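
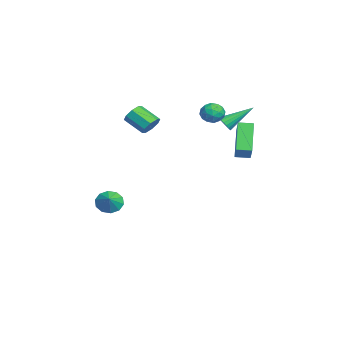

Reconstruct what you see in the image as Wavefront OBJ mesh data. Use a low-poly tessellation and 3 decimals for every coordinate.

v 0.79 -1.402 3.437
v 1.372 -1.809 3.424
v 0.691 -2.805 4.21
v 0.11 -2.398 4.223
v 1.365 -1.47 3.848
v 0.684 -2.466 4.635
v 1.021 -1.09 4.031
v 0.341 -2.087 4.818
v 0.543 -0.894 3.866
v -0.138 -1.89 4.653
v 0.209 -0.995 3.45
v -0.472 -1.991 4.236
v 0.216 -1.334 3.025
v -0.465 -2.33 3.812
v 0.559 -1.713 2.842
v -0.121 -2.71 3.629
v 1.038 -1.91 3.007
v 0.357 -2.906 3.794
v -1.748 2.878 2.639
v -1.25 2.783 2.921
v -2.072 4.562 3.781
v -1.177 2.931 2.722
v -1.217 3.069 2.508
v -1.362 3.169 2.319
v -1.584 3.211 2.194
v -1.838 3.187 2.157
v -2.075 3.102 2.216
v -2.247 2.973 2.358
v -2.32 2.824 2.557
v -2.28 2.687 2.771
v -2.135 2.587 2.96
v -1.913 2.545 3.085
v -1.658 2.568 3.122
v -1.422 2.653 3.063
v 1.684 3.266 3.355
v 2.632 3.262 4.259
v 1.747 4.132 3.293
v 2.695 4.127 4.197
v 3.125 3.053 1.843
v 4.073 3.048 2.747
v 3.188 3.918 1.781
v 4.136 3.914 2.685
v -2.885 -3.727 -3.914
v -2.5 -3.162 -4.436
v -1.995 -3.753 -3.286
v -2.757 -2.889 -4.06
v -3.064 -2.936 -3.628
v -3.302 -3.285 -3.306
v -3.381 -3.803 -3.216
v -3.27 -4.291 -3.392
v -3.013 -4.565 -3.769
v -2.706 -4.518 -4.2
v -2.468 -4.169 -4.523
v -2.389 -3.651 -4.613
v -1.248 2.885 3.762
v -0.623 2.479 3.538
v -1.917 1.821 3.822
v -1.292 1.415 3.598
v -1.308 1.749 4.301
v -0.894 2.407 4.263
v -1.646 1.893 3.097
v -1.232 2.551 3.059
v -0.869 1.866 3.127
v -0.66 1.777 3.871
v -1.88 2.523 3.489
v -1.671 2.434 4.233
v -0.876 2.776 3.645
v -1.664 1.524 3.715
v -1.673 1.721 4.128
v -1.306 1.482 3.997
v -1.036 2.733 4.071
v -0.669 2.494 3.939
v -1.071 2.065 4.388
v -1.871 1.806 3.421
v -1.504 1.567 3.289
v -1.234 2.818 3.363
v -0.867 2.579 3.232
v -1.469 2.235 2.972
v -0.654 2.177 3.271
v -1.047 1.551 3.307
v -1.255 1.832 3.012
v -1.012 2.219 2.99
v -0.531 2.124 3.709
v -0.925 1.499 3.744
v -0.934 1.695 4.157
v -0.691 2.082 4.135
v -0.676 1.764 3.467
v -1.615 2.801 3.616
v -2.009 2.176 3.651
v -1.849 2.218 3.225
v -1.606 2.605 3.203
v -1.493 2.749 4.053
v -1.886 2.123 4.089
v -1.528 2.081 4.37
v -1.285 2.468 4.348
v -1.864 2.536 3.893
f 2 1 5
f 2 5 3
f 3 5 6
f 3 6 4
f 5 1 7
f 5 7 6
f 6 7 8
f 6 8 4
f 7 1 9
f 7 9 8
f 8 9 10
f 8 10 4
f 9 1 11
f 9 11 10
f 10 11 12
f 10 12 4
f 11 1 13
f 11 13 12
f 12 13 14
f 12 14 4
f 13 1 15
f 13 15 14
f 14 15 16
f 14 16 4
f 15 1 17
f 15 17 16
f 16 17 18
f 16 18 4
f 17 1 2
f 17 2 18
f 18 2 3
f 18 3 4
f 20 19 22
f 20 22 21
f 22 19 23
f 22 23 21
f 23 19 24
f 23 24 21
f 24 19 25
f 24 25 21
f 25 19 26
f 25 26 21
f 26 19 27
f 26 27 21
f 27 19 28
f 27 28 21
f 28 19 29
f 28 29 21
f 29 19 30
f 29 30 21
f 30 19 31
f 30 31 21
f 31 19 32
f 31 32 21
f 32 19 33
f 32 33 21
f 33 19 34
f 33 34 21
f 34 19 20
f 34 20 21
f 36 38 35
f 39 36 35
f 35 38 37
f 37 39 35
f 36 42 38
f 40 36 39
f 40 42 36
f 38 42 37
f 41 39 37
f 37 42 41
f 41 40 39
f 42 40 41
f 44 43 46
f 44 46 45
f 46 43 47
f 46 47 45
f 47 43 48
f 47 48 45
f 48 43 49
f 48 49 45
f 49 43 50
f 49 50 45
f 50 43 51
f 50 51 45
f 51 43 52
f 51 52 45
f 52 43 53
f 52 53 45
f 53 43 54
f 53 54 45
f 54 43 44
f 54 44 45
f 55 92 71
f 92 66 95
f 71 95 60
f 92 95 71
f 55 71 67
f 71 60 72
f 67 72 56
f 71 72 67
f 55 67 76
f 67 56 77
f 76 77 62
f 67 77 76
f 55 76 88
f 76 62 91
f 88 91 65
f 76 91 88
f 55 88 92
f 88 65 96
f 92 96 66
f 88 96 92
f 56 72 83
f 72 60 86
f 83 86 64
f 72 86 83
f 60 95 73
f 95 66 94
f 73 94 59
f 95 94 73
f 66 96 93
f 96 65 89
f 93 89 57
f 96 89 93
f 65 91 90
f 91 62 78
f 90 78 61
f 91 78 90
f 62 77 82
f 77 56 79
f 82 79 63
f 77 79 82
f 58 84 70
f 84 64 85
f 70 85 59
f 84 85 70
f 58 70 68
f 70 59 69
f 68 69 57
f 70 69 68
f 58 68 75
f 68 57 74
f 75 74 61
f 68 74 75
f 58 75 80
f 75 61 81
f 80 81 63
f 75 81 80
f 58 80 84
f 80 63 87
f 84 87 64
f 80 87 84
f 59 85 73
f 85 64 86
f 73 86 60
f 85 86 73
f 57 69 93
f 69 59 94
f 93 94 66
f 69 94 93
f 61 74 90
f 74 57 89
f 90 89 65
f 74 89 90
f 63 81 82
f 81 61 78
f 82 78 62
f 81 78 82
f 64 87 83
f 87 63 79
f 83 79 56
f 87 79 83



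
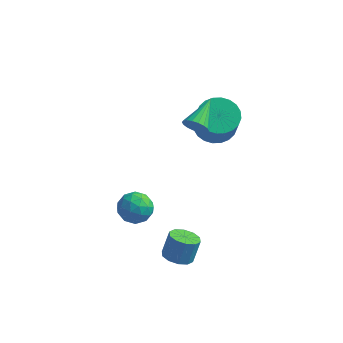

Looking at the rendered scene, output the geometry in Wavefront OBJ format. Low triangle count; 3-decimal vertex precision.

v -1.411 -2.385 -4.078
v -0.866 -2.734 -4.021
v -0.704 -2.324 -3.046
v -1.249 -1.975 -3.102
v -0.77 -2.381 -4.186
v -0.608 -1.971 -3.211
v -0.919 -2.029 -4.309
v -0.757 -1.619 -3.334
v -1.256 -1.813 -4.344
v -1.094 -1.403 -3.369
v -1.652 -1.815 -4.277
v -1.49 -1.405 -3.302
v -1.956 -2.036 -4.134
v -1.794 -1.626 -3.159
v -2.052 -2.389 -3.969
v -1.89 -1.979 -2.994
v -1.903 -2.741 -3.846
v -1.741 -2.331 -2.871
v -1.566 -2.957 -3.811
v -1.404 -2.547 -2.836
v -1.17 -2.955 -3.878
v -1.008 -2.545 -2.903
v -1.611 2.58 -0.217
v -0.762 2.82 -0.334
v -0.38 2.141 1.04
v -1.229 1.9 1.157
v -0.888 3.095 -0.164
v -0.506 2.416 1.211
v -1.123 3.292 -0.001
v -0.741 2.613 1.374
v -1.433 3.38 0.129
v -1.051 2.701 1.503
v -1.77 3.346 0.206
v -1.388 2.667 1.58
v -2.083 3.196 0.218
v -1.701 2.517 1.593
v -2.324 2.952 0.165
v -1.942 2.273 1.539
v -2.456 2.651 0.053
v -2.074 1.972 1.427
v -2.46 2.339 -0.1
v -2.078 1.66 1.274
v -2.334 2.064 -0.271
v -1.952 1.385 1.104
v -2.099 1.867 -0.434
v -1.717 1.188 0.941
v -1.789 1.779 -0.563
v -1.407 1.1 0.811
v -1.452 1.813 -0.64
v -1.07 1.134 0.734
v -1.139 1.963 -0.653
v -0.757 1.284 0.722
v -0.898 2.207 -0.599
v -0.516 1.528 0.775
v -0.766 2.508 -0.487
v -0.384 1.829 0.887
v -1.666 0.364 1.672
v -1.477 0.137 2.16
v -1.534 1.756 2.268
v -1.264 0.173 2.028
v -1.13 0.247 1.826
v -1.102 0.344 1.593
v -1.186 0.445 1.376
v -1.365 0.53 1.218
v -1.604 0.582 1.149
v -1.855 0.59 1.185
v -2.069 0.554 1.316
v -2.203 0.481 1.519
v -2.23 0.384 1.752
v -2.146 0.283 1.969
v -1.967 0.198 2.127
v -1.728 0.146 2.195
v -4.033 -0.537 -3.684
v -3.498 -0.209 -3.206
v -3.942 -1.631 -3.034
v -3.407 -1.303 -2.556
v -4.159 -1.065 -2.529
v -4.215 -0.389 -2.931
v -3.225 -1.451 -3.309
v -3.281 -0.775 -3.711
v -2.999 -0.773 -2.974
v -3.576 -0.535 -2.492
v -3.864 -1.305 -3.748
v -4.441 -1.067 -3.266
v -3.774 -0.277 -3.502
v -3.666 -1.563 -2.738
v -4.108 -1.424 -2.722
v -3.794 -1.231 -2.441
v -4.195 -0.383 -3.34
v -3.881 -0.19 -3.06
v -4.269 -0.694 -2.662
v -3.559 -1.65 -3.18
v -3.245 -1.457 -2.9
v -3.646 -0.609 -3.799
v -3.332 -0.416 -3.518
v -3.171 -1.146 -3.578
v -3.166 -0.416 -3.085
v -3.112 -1.059 -2.703
v -3.005 -1.146 -3.145
v -3.038 -0.748 -3.382
v -3.505 -0.276 -2.802
v -3.452 -0.919 -2.42
v -3.893 -0.779 -2.404
v -3.926 -0.382 -2.64
v -3.212 -0.608 -2.666
v -3.988 -0.921 -3.82
v -3.935 -1.564 -3.438
v -3.514 -1.458 -3.6
v -3.547 -1.061 -3.836
v -4.328 -0.781 -3.537
v -4.274 -1.424 -3.155
v -4.402 -1.092 -2.858
v -4.435 -0.694 -3.095
v -4.228 -1.232 -3.574
f 2 1 5
f 2 5 3
f 3 5 6
f 3 6 4
f 5 1 7
f 5 7 6
f 6 7 8
f 6 8 4
f 7 1 9
f 7 9 8
f 8 9 10
f 8 10 4
f 9 1 11
f 9 11 10
f 10 11 12
f 10 12 4
f 11 1 13
f 11 13 12
f 12 13 14
f 12 14 4
f 13 1 15
f 13 15 14
f 14 15 16
f 14 16 4
f 15 1 17
f 15 17 16
f 16 17 18
f 16 18 4
f 17 1 19
f 17 19 18
f 18 19 20
f 18 20 4
f 19 1 21
f 19 21 20
f 20 21 22
f 20 22 4
f 21 1 2
f 21 2 22
f 22 2 3
f 22 3 4
f 24 23 27
f 24 27 25
f 25 27 28
f 25 28 26
f 27 23 29
f 27 29 28
f 28 29 30
f 28 30 26
f 29 23 31
f 29 31 30
f 30 31 32
f 30 32 26
f 31 23 33
f 31 33 32
f 32 33 34
f 32 34 26
f 33 23 35
f 33 35 34
f 34 35 36
f 34 36 26
f 35 23 37
f 35 37 36
f 36 37 38
f 36 38 26
f 37 23 39
f 37 39 38
f 38 39 40
f 38 40 26
f 39 23 41
f 39 41 40
f 40 41 42
f 40 42 26
f 41 23 43
f 41 43 42
f 42 43 44
f 42 44 26
f 43 23 45
f 43 45 44
f 44 45 46
f 44 46 26
f 45 23 47
f 45 47 46
f 46 47 48
f 46 48 26
f 47 23 49
f 47 49 48
f 48 49 50
f 48 50 26
f 49 23 51
f 49 51 50
f 50 51 52
f 50 52 26
f 51 23 53
f 51 53 52
f 52 53 54
f 52 54 26
f 53 23 55
f 53 55 54
f 54 55 56
f 54 56 26
f 55 23 24
f 55 24 56
f 56 24 25
f 56 25 26
f 58 57 60
f 58 60 59
f 60 57 61
f 60 61 59
f 61 57 62
f 61 62 59
f 62 57 63
f 62 63 59
f 63 57 64
f 63 64 59
f 64 57 65
f 64 65 59
f 65 57 66
f 65 66 59
f 66 57 67
f 66 67 59
f 67 57 68
f 67 68 59
f 68 57 69
f 68 69 59
f 69 57 70
f 69 70 59
f 70 57 71
f 70 71 59
f 71 57 72
f 71 72 59
f 72 57 58
f 72 58 59
f 73 110 89
f 110 84 113
f 89 113 78
f 110 113 89
f 73 89 85
f 89 78 90
f 85 90 74
f 89 90 85
f 73 85 94
f 85 74 95
f 94 95 80
f 85 95 94
f 73 94 106
f 94 80 109
f 106 109 83
f 94 109 106
f 73 106 110
f 106 83 114
f 110 114 84
f 106 114 110
f 74 90 101
f 90 78 104
f 101 104 82
f 90 104 101
f 78 113 91
f 113 84 112
f 91 112 77
f 113 112 91
f 84 114 111
f 114 83 107
f 111 107 75
f 114 107 111
f 83 109 108
f 109 80 96
f 108 96 79
f 109 96 108
f 80 95 100
f 95 74 97
f 100 97 81
f 95 97 100
f 76 102 88
f 102 82 103
f 88 103 77
f 102 103 88
f 76 88 86
f 88 77 87
f 86 87 75
f 88 87 86
f 76 86 93
f 86 75 92
f 93 92 79
f 86 92 93
f 76 93 98
f 93 79 99
f 98 99 81
f 93 99 98
f 76 98 102
f 98 81 105
f 102 105 82
f 98 105 102
f 77 103 91
f 103 82 104
f 91 104 78
f 103 104 91
f 75 87 111
f 87 77 112
f 111 112 84
f 87 112 111
f 79 92 108
f 92 75 107
f 108 107 83
f 92 107 108
f 81 99 100
f 99 79 96
f 100 96 80
f 99 96 100
f 82 105 101
f 105 81 97
f 101 97 74
f 105 97 101



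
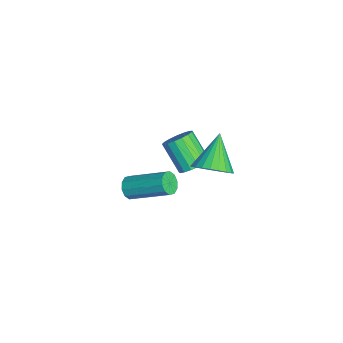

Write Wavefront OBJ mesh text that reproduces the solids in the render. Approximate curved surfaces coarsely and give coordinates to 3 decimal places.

v -1.69 2.499 -2.229
v -1.096 2.33 -1.84
v -2.016 1.671 -0.722
v -2.61 1.841 -1.111
v -1.184 2.648 -1.724
v -2.103 1.989 -0.607
v -1.387 2.932 -1.724
v -2.307 2.273 -0.607
v -1.66 3.117 -1.84
v -2.58 2.458 -0.723
v -1.94 3.16 -2.045
v -2.86 2.501 -0.928
v -2.163 3.052 -2.292
v -3.082 2.393 -1.174
v -2.277 2.818 -2.524
v -3.197 2.159 -1.407
v -2.257 2.51 -2.689
v -3.177 1.851 -1.571
v -2.107 2.2 -2.748
v -3.027 1.541 -1.631
v -1.861 1.959 -2.688
v -2.781 1.3 -1.571
v -1.577 1.841 -2.523
v -2.496 1.182 -1.406
v -1.318 1.874 -2.291
v -2.238 1.216 -1.174
v -1.145 2.051 -2.044
v -2.064 1.392 -0.927
v 2.512 -0.418 1.189
v 2.772 -0.255 0.744
v 3.447 1.3 1.706
v 3.188 1.138 2.151
v 2.466 -0.121 0.74
v 3.142 1.435 1.703
v 2.179 -0.099 0.908
v 2.854 1.456 1.87
v 2.018 -0.2 1.183
v 2.694 1.356 2.145
v 2.046 -0.383 1.46
v 2.722 1.172 2.422
v 2.253 -0.58 1.634
v 2.928 0.975 2.596
v 2.558 -0.715 1.637
v 3.234 0.841 2.6
v 2.846 -0.736 1.47
v 3.521 0.819 2.432
v 3.006 -0.636 1.195
v 3.682 0.92 2.157
v 2.978 -0.452 0.918
v 3.654 1.103 1.88
v 0.579 3.038 -0.021
v 1.012 2.586 0.64
v -0.719 3.462 1.121
v 1.15 2.911 0.676
v 1.202 3.256 0.607
v 1.158 3.567 0.442
v 1.026 3.798 0.206
v 0.827 3.913 -0.064
v 0.589 3.895 -0.327
v 0.35 3.747 -0.544
v 0.146 3.491 -0.681
v 0.008 3.166 -0.718
v -0.043 2.821 -0.648
v 0.001 2.51 -0.483
v 0.132 2.279 -0.248
v 0.332 2.164 0.022
v 0.57 2.182 0.286
v 0.808 2.33 0.503
f 2 1 5
f 2 5 3
f 3 5 6
f 3 6 4
f 5 1 7
f 5 7 6
f 6 7 8
f 6 8 4
f 7 1 9
f 7 9 8
f 8 9 10
f 8 10 4
f 9 1 11
f 9 11 10
f 10 11 12
f 10 12 4
f 11 1 13
f 11 13 12
f 12 13 14
f 12 14 4
f 13 1 15
f 13 15 14
f 14 15 16
f 14 16 4
f 15 1 17
f 15 17 16
f 16 17 18
f 16 18 4
f 17 1 19
f 17 19 18
f 18 19 20
f 18 20 4
f 19 1 21
f 19 21 20
f 20 21 22
f 20 22 4
f 21 1 23
f 21 23 22
f 22 23 24
f 22 24 4
f 23 1 25
f 23 25 24
f 24 25 26
f 24 26 4
f 25 1 27
f 25 27 26
f 26 27 28
f 26 28 4
f 27 1 2
f 27 2 28
f 28 2 3
f 28 3 4
f 30 29 33
f 30 33 31
f 31 33 34
f 31 34 32
f 33 29 35
f 33 35 34
f 34 35 36
f 34 36 32
f 35 29 37
f 35 37 36
f 36 37 38
f 36 38 32
f 37 29 39
f 37 39 38
f 38 39 40
f 38 40 32
f 39 29 41
f 39 41 40
f 40 41 42
f 40 42 32
f 41 29 43
f 41 43 42
f 42 43 44
f 42 44 32
f 43 29 45
f 43 45 44
f 44 45 46
f 44 46 32
f 45 29 47
f 45 47 46
f 46 47 48
f 46 48 32
f 47 29 49
f 47 49 48
f 48 49 50
f 48 50 32
f 49 29 30
f 49 30 50
f 50 30 31
f 50 31 32
f 52 51 54
f 52 54 53
f 54 51 55
f 54 55 53
f 55 51 56
f 55 56 53
f 56 51 57
f 56 57 53
f 57 51 58
f 57 58 53
f 58 51 59
f 58 59 53
f 59 51 60
f 59 60 53
f 60 51 61
f 60 61 53
f 61 51 62
f 61 62 53
f 62 51 63
f 62 63 53
f 63 51 64
f 63 64 53
f 64 51 65
f 64 65 53
f 65 51 66
f 65 66 53
f 66 51 67
f 66 67 53
f 67 51 68
f 67 68 53
f 68 51 52
f 68 52 53



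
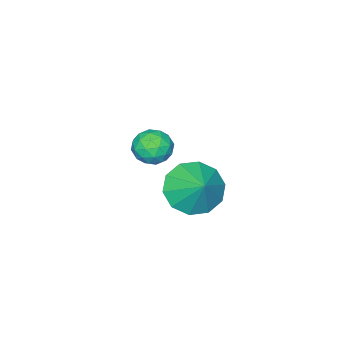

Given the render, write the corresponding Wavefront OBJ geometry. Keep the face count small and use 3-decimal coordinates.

v -4.189 1.766 -2.008
v -3.583 2.108 -2.699
v -3.771 2.554 -1.252
v -4.103 2.417 -2.735
v -4.655 2.478 -2.494
v -5.029 2.267 -2.067
v -5.082 1.864 -1.618
v -4.794 1.424 -1.318
v -4.275 1.114 -1.281
v -3.723 1.053 -1.523
v -3.349 1.264 -1.95
v -3.295 1.667 -2.399
v -2.107 2.668 1.898
v -1.637 2.945 1.561
v -1.883 1.755 1.459
v -1.413 2.032 1.122
v -1.357 1.965 1.758
v -1.495 2.53 2.029
v -2.025 2.17 0.991
v -2.163 2.735 1.262
v -1.586 2.637 1.001
v -1.173 2.511 1.475
v -2.347 2.189 1.545
v -1.934 2.063 2.019
v -1.892 2.887 1.768
v -1.628 1.813 1.252
v -1.595 1.774 1.625
v -1.319 1.937 1.428
v -1.808 2.643 2.043
v -1.532 2.806 1.845
v -1.367 2.23 1.961
v -1.988 1.894 1.175
v -1.712 2.057 0.977
v -2.201 2.763 1.592
v -1.925 2.926 1.395
v -2.153 2.47 1.059
v -1.585 2.869 1.241
v -1.454 2.332 0.983
v -1.813 2.413 0.906
v -1.895 2.745 1.065
v -1.342 2.794 1.52
v -1.211 2.258 1.261
v -1.178 2.218 1.635
v -1.259 2.55 1.794
v -1.312 2.613 1.19
v -2.309 2.442 1.759
v -2.178 1.906 1.5
v -2.261 2.15 1.226
v -2.342 2.482 1.385
v -2.066 2.368 2.037
v -1.935 1.831 1.779
v -1.625 1.955 1.955
v -1.707 2.287 2.114
v -2.208 2.087 1.83
f 2 1 4
f 2 4 3
f 4 1 5
f 4 5 3
f 5 1 6
f 5 6 3
f 6 1 7
f 6 7 3
f 7 1 8
f 7 8 3
f 8 1 9
f 8 9 3
f 9 1 10
f 9 10 3
f 10 1 11
f 10 11 3
f 11 1 12
f 11 12 3
f 12 1 2
f 12 2 3
f 13 50 29
f 50 24 53
f 29 53 18
f 50 53 29
f 13 29 25
f 29 18 30
f 25 30 14
f 29 30 25
f 13 25 34
f 25 14 35
f 34 35 20
f 25 35 34
f 13 34 46
f 34 20 49
f 46 49 23
f 34 49 46
f 13 46 50
f 46 23 54
f 50 54 24
f 46 54 50
f 14 30 41
f 30 18 44
f 41 44 22
f 30 44 41
f 18 53 31
f 53 24 52
f 31 52 17
f 53 52 31
f 24 54 51
f 54 23 47
f 51 47 15
f 54 47 51
f 23 49 48
f 49 20 36
f 48 36 19
f 49 36 48
f 20 35 40
f 35 14 37
f 40 37 21
f 35 37 40
f 16 42 28
f 42 22 43
f 28 43 17
f 42 43 28
f 16 28 26
f 28 17 27
f 26 27 15
f 28 27 26
f 16 26 33
f 26 15 32
f 33 32 19
f 26 32 33
f 16 33 38
f 33 19 39
f 38 39 21
f 33 39 38
f 16 38 42
f 38 21 45
f 42 45 22
f 38 45 42
f 17 43 31
f 43 22 44
f 31 44 18
f 43 44 31
f 15 27 51
f 27 17 52
f 51 52 24
f 27 52 51
f 19 32 48
f 32 15 47
f 48 47 23
f 32 47 48
f 21 39 40
f 39 19 36
f 40 36 20
f 39 36 40
f 22 45 41
f 45 21 37
f 41 37 14
f 45 37 41



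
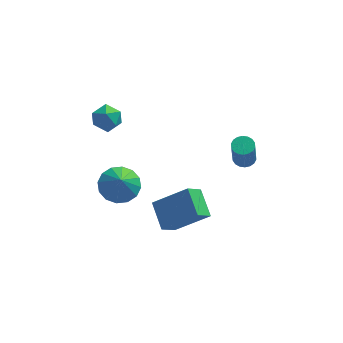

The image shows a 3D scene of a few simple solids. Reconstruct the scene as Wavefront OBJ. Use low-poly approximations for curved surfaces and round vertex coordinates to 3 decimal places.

v -3.281 2.303 1.255
v -2.874 2.11 1.978
v -2.766 1.17 0.662
v -2.359 0.977 1.385
v -3.209 0.93 1.349
v -3.527 1.63 1.715
v -2.113 1.65 0.925
v -2.431 2.35 1.291
v -2.152 1.706 1.774
v -2.83 1.261 2.036
v -2.81 2.019 0.604
v -3.488 1.574 0.866
v 3.995 3.557 -4.024
v 4.478 3.194 -4.106
v 4.368 2.679 -2.479
v 3.885 3.043 -2.396
v 4.591 3.427 -4.024
v 4.481 2.912 -2.397
v 4.586 3.686 -3.943
v 4.476 3.171 -2.316
v 4.464 3.919 -3.877
v 4.353 3.405 -2.25
v 4.249 4.081 -3.841
v 4.138 3.567 -2.214
v 3.984 4.139 -3.84
v 3.873 3.625 -2.213
v 3.721 4.082 -3.876
v 3.61 3.567 -2.249
v 3.512 3.921 -3.941
v 3.402 3.406 -2.314
v 3.399 3.688 -4.023
v 3.289 3.173 -2.396
v 3.404 3.429 -4.104
v 3.294 2.914 -2.477
v 3.527 3.195 -4.17
v 3.416 2.681 -2.543
v 3.742 3.033 -4.206
v 3.631 2.519 -2.579
v 4.007 2.975 -4.207
v 3.896 2.461 -2.58
v 4.27 3.033 -4.171
v 4.159 2.518 -2.544
v -0.152 -3.256 -2.515
v 1.539 -3.35 -1.24
v -0.612 -1.932 -1.808
v 1.08 -2.026 -0.533
v 0.48 -2.614 -3.307
v 2.172 -2.708 -2.032
v 0.021 -1.29 -2.6
v 1.712 -1.384 -1.325
v -2.103 -3.031 0.879
v -1.29 -3.527 0.514
v -1.997 -3.609 1.901
v -1.094 -3.092 0.74
v -1.169 -2.64 1.003
v -1.494 -2.293 1.233
v -1.982 -2.144 1.368
v -2.502 -2.232 1.372
v -2.916 -2.534 1.244
v -3.112 -2.97 1.018
v -3.037 -3.421 0.754
v -2.712 -3.768 0.524
v -2.224 -3.917 0.389
v -1.704 -3.829 0.385
f 1 12 6
f 1 6 2
f 1 2 8
f 1 8 11
f 1 11 12
f 2 6 10
f 6 12 5
f 12 11 3
f 11 8 7
f 8 2 9
f 4 10 5
f 4 5 3
f 4 3 7
f 4 7 9
f 4 9 10
f 5 10 6
f 3 5 12
f 7 3 11
f 9 7 8
f 10 9 2
f 14 13 17
f 14 17 15
f 15 17 18
f 15 18 16
f 17 13 19
f 17 19 18
f 18 19 20
f 18 20 16
f 19 13 21
f 19 21 20
f 20 21 22
f 20 22 16
f 21 13 23
f 21 23 22
f 22 23 24
f 22 24 16
f 23 13 25
f 23 25 24
f 24 25 26
f 24 26 16
f 25 13 27
f 25 27 26
f 26 27 28
f 26 28 16
f 27 13 29
f 27 29 28
f 28 29 30
f 28 30 16
f 29 13 31
f 29 31 30
f 30 31 32
f 30 32 16
f 31 13 33
f 31 33 32
f 32 33 34
f 32 34 16
f 33 13 35
f 33 35 34
f 34 35 36
f 34 36 16
f 35 13 37
f 35 37 36
f 36 37 38
f 36 38 16
f 37 13 39
f 37 39 38
f 38 39 40
f 38 40 16
f 39 13 41
f 39 41 40
f 40 41 42
f 40 42 16
f 41 13 14
f 41 14 42
f 42 14 15
f 42 15 16
f 44 46 43
f 47 44 43
f 43 46 45
f 45 47 43
f 44 50 46
f 48 44 47
f 48 50 44
f 46 50 45
f 49 47 45
f 45 50 49
f 49 48 47
f 50 48 49
f 52 51 54
f 52 54 53
f 54 51 55
f 54 55 53
f 55 51 56
f 55 56 53
f 56 51 57
f 56 57 53
f 57 51 58
f 57 58 53
f 58 51 59
f 58 59 53
f 59 51 60
f 59 60 53
f 60 51 61
f 60 61 53
f 61 51 62
f 61 62 53
f 62 51 63
f 62 63 53
f 63 51 64
f 63 64 53
f 64 51 52
f 64 52 53



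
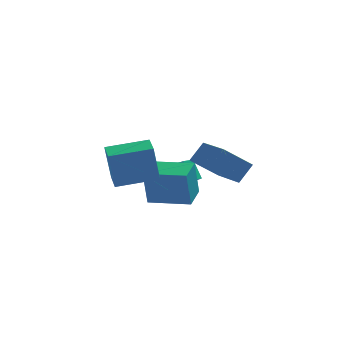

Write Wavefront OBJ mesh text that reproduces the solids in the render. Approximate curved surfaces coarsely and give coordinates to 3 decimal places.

v -3.982 -3.271 2.716
v -4.252 -3.342 4.555
v -4.096 -2.217 2.74
v -4.366 -2.288 4.579
v -2.094 -3.072 3.001
v -2.364 -3.143 4.84
v -2.208 -2.018 3.025
v -2.478 -2.089 4.864
v -1.53 2.709 -0.68
v -0.355 2.119 0.178
v -1.88 3.327 0.224
v -0.705 2.737 1.082
v -1.035 3.343 -0.922
v 0.14 2.753 -0.064
v -1.385 3.961 -0.018
v -0.21 3.371 0.84
v -2.433 0.552 -0.33
v -2.641 0.446 1.515
v -1.98 1.817 -0.206
v -2.188 1.712 1.639
v -0.572 -0.132 -0.159
v -0.78 -0.237 1.686
v -0.119 1.134 -0.035
v -0.327 1.028 1.81
v 0.072 -1.929 3.042
v 0.7 -1.468 3.874
v -0.638 -0.108 2.571
v -0.009 0.352 3.403
v 1.349 -1.712 1.957
v 1.978 -1.252 2.789
v 0.64 0.108 1.486
v 1.268 0.569 2.318
f 2 4 1
f 5 2 1
f 1 4 3
f 3 5 1
f 2 8 4
f 6 2 5
f 6 8 2
f 4 8 3
f 7 5 3
f 3 8 7
f 7 6 5
f 8 6 7
f 10 12 9
f 13 10 9
f 9 12 11
f 11 13 9
f 10 16 12
f 14 10 13
f 14 16 10
f 12 16 11
f 15 13 11
f 11 16 15
f 15 14 13
f 16 14 15
f 18 20 17
f 21 18 17
f 17 20 19
f 19 21 17
f 18 24 20
f 22 18 21
f 22 24 18
f 20 24 19
f 23 21 19
f 19 24 23
f 23 22 21
f 24 22 23
f 26 28 25
f 29 26 25
f 25 28 27
f 27 29 25
f 26 32 28
f 30 26 29
f 30 32 26
f 28 32 27
f 31 29 27
f 27 32 31
f 31 30 29
f 32 30 31



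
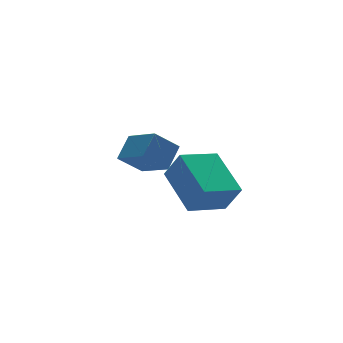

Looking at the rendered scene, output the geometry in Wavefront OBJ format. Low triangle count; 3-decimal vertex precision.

v -3.521 -1.541 -2.573
v -3.212 -2.104 -1.454
v -3.43 0.298 -1.672
v -3.121 -0.265 -0.554
v -1.979 -1.435 -2.946
v -1.67 -1.998 -1.828
v -1.888 0.404 -2.046
v -1.579 -0.159 -0.927
v -3.423 1.854 -1.524
v -2.674 2.378 -0.795
v -3.738 3.247 -2.201
v -2.988 3.771 -1.471
v -2.512 1.669 -2.329
v -1.762 2.193 -1.599
v -2.826 3.062 -3.005
v -2.077 3.586 -2.276
f 2 4 1
f 5 2 1
f 1 4 3
f 3 5 1
f 2 8 4
f 6 2 5
f 6 8 2
f 4 8 3
f 7 5 3
f 3 8 7
f 7 6 5
f 8 6 7
f 10 12 9
f 13 10 9
f 9 12 11
f 11 13 9
f 10 16 12
f 14 10 13
f 14 16 10
f 12 16 11
f 15 13 11
f 11 16 15
f 15 14 13
f 16 14 15



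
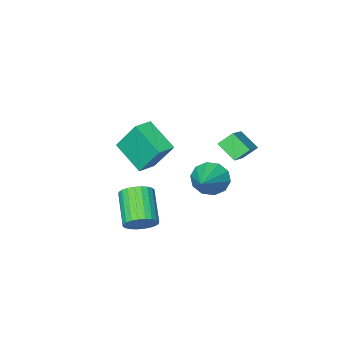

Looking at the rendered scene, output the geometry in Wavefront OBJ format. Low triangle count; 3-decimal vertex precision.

v -0.414 -1.277 -2.942
v 0.032 -1.28 -3.701
v 0.894 -0.163 -2.178
v -0.317 -0.863 -3.712
v -0.703 -0.604 -3.429
v -0.978 -0.603 -2.96
v -1.038 -0.859 -2.484
v -0.859 -1.275 -2.183
v -0.51 -1.692 -2.171
v -0.124 -1.95 -2.454
v 0.151 -1.952 -2.923
v 0.211 -1.696 -3.399
v 1.641 -4.198 -1.291
v 1.27 -3.271 0.195
v 1.437 -2.763 -2.237
v 1.066 -1.837 -0.75
v 2.534 -4.003 -1.19
v 2.163 -3.077 0.297
v 2.33 -2.569 -2.135
v 1.959 -1.642 -0.649
v 0.284 0.717 0.632
v -0.281 0.968 1.17
v 0.041 1.53 -0.003
v -0.524 1.781 0.535
v 1.384 1.619 1.365
v 0.819 1.87 1.903
v 1.141 2.432 0.73
v 0.576 2.683 1.268
v 3.788 -0.294 -3.57
v 4.328 -0.161 -3.067
v 3.692 -1.433 -2.047
v 3.152 -1.566 -2.55
v 4.117 0.02 -2.974
v 3.482 -1.252 -1.954
v 3.856 0.152 -2.971
v 3.221 -1.12 -1.951
v 3.585 0.217 -3.06
v 2.949 -1.055 -2.04
v 3.345 0.204 -3.226
v 2.709 -1.068 -2.206
v 3.172 0.115 -3.444
v 2.536 -1.157 -2.424
v 3.092 -0.036 -3.682
v 2.457 -1.308 -2.662
v 3.119 -0.227 -3.903
v 2.483 -1.499 -2.883
v 3.248 -0.427 -4.073
v 2.612 -1.699 -3.053
v 3.458 -0.608 -4.166
v 2.823 -1.88 -3.146
v 3.719 -0.74 -4.169
v 3.084 -2.012 -3.149
v 3.991 -0.805 -4.08
v 3.355 -2.077 -3.06
v 4.231 -0.792 -3.914
v 3.595 -2.064 -2.894
v 4.404 -0.703 -3.696
v 3.768 -1.975 -2.676
v 4.483 -0.552 -3.458
v 3.848 -1.824 -2.438
v 4.457 -0.361 -3.237
v 3.821 -1.633 -2.217
f 2 1 4
f 2 4 3
f 4 1 5
f 4 5 3
f 5 1 6
f 5 6 3
f 6 1 7
f 6 7 3
f 7 1 8
f 7 8 3
f 8 1 9
f 8 9 3
f 9 1 10
f 9 10 3
f 10 1 11
f 10 11 3
f 11 1 12
f 11 12 3
f 12 1 2
f 12 2 3
f 14 16 13
f 17 14 13
f 13 16 15
f 15 17 13
f 14 20 16
f 18 14 17
f 18 20 14
f 16 20 15
f 19 17 15
f 15 20 19
f 19 18 17
f 20 18 19
f 22 24 21
f 25 22 21
f 21 24 23
f 23 25 21
f 22 28 24
f 26 22 25
f 26 28 22
f 24 28 23
f 27 25 23
f 23 28 27
f 27 26 25
f 28 26 27
f 30 29 33
f 30 33 31
f 31 33 34
f 31 34 32
f 33 29 35
f 33 35 34
f 34 35 36
f 34 36 32
f 35 29 37
f 35 37 36
f 36 37 38
f 36 38 32
f 37 29 39
f 37 39 38
f 38 39 40
f 38 40 32
f 39 29 41
f 39 41 40
f 40 41 42
f 40 42 32
f 41 29 43
f 41 43 42
f 42 43 44
f 42 44 32
f 43 29 45
f 43 45 44
f 44 45 46
f 44 46 32
f 45 29 47
f 45 47 46
f 46 47 48
f 46 48 32
f 47 29 49
f 47 49 48
f 48 49 50
f 48 50 32
f 49 29 51
f 49 51 50
f 50 51 52
f 50 52 32
f 51 29 53
f 51 53 52
f 52 53 54
f 52 54 32
f 53 29 55
f 53 55 54
f 54 55 56
f 54 56 32
f 55 29 57
f 55 57 56
f 56 57 58
f 56 58 32
f 57 29 59
f 57 59 58
f 58 59 60
f 58 60 32
f 59 29 61
f 59 61 60
f 60 61 62
f 60 62 32
f 61 29 30
f 61 30 62
f 62 30 31
f 62 31 32



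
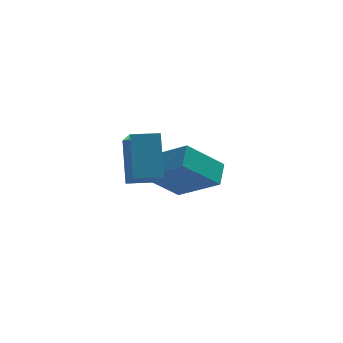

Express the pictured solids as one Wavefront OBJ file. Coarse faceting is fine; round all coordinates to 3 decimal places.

v -4.105 -1.477 2.224
v -4.169 -2.745 3.457
v -3.882 -0.259 3.489
v -3.947 -1.527 4.722
v -3.093 -1.593 2.158
v -3.158 -2.861 3.391
v -2.871 -0.375 3.423
v -2.935 -1.643 4.656
v -1.495 1.223 -1.015
v -2.864 1.236 0.273
v -1.102 2.021 -0.605
v -2.471 2.035 0.683
v -0.329 0.005 0.237
v -1.698 0.019 1.525
v 0.064 0.804 0.647
v -1.305 0.817 1.935
f 2 4 1
f 5 2 1
f 1 4 3
f 3 5 1
f 2 8 4
f 6 2 5
f 6 8 2
f 4 8 3
f 7 5 3
f 3 8 7
f 7 6 5
f 8 6 7
f 10 12 9
f 13 10 9
f 9 12 11
f 11 13 9
f 10 16 12
f 14 10 13
f 14 16 10
f 12 16 11
f 15 13 11
f 11 16 15
f 15 14 13
f 16 14 15



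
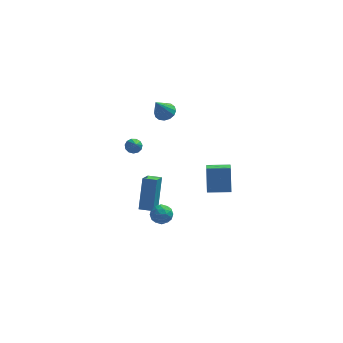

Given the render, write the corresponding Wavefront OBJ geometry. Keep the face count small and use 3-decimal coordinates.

v -0.707 3.835 0.45
v -0.186 3.415 0.471
v -1.253 3.225 1.79
v -0.08 3.697 0.643
v -0.143 4.016 0.763
v -0.356 4.287 0.799
v -0.664 4.437 0.742
v -0.983 4.425 0.607
v -1.228 4.256 0.43
v -1.334 3.974 0.258
v -1.271 3.654 0.138
v -1.058 3.383 0.101
v -0.75 3.234 0.159
v -0.431 3.245 0.294
v -2.263 -1.629 -3.616
v -2.031 -0.552 -1.816
v -1.969 -0.629 -4.251
v -1.737 0.447 -2.451
v -1.463 -1.847 -3.589
v -1.231 -0.771 -1.789
v -1.169 -0.848 -4.224
v -0.937 0.229 -2.424
v -2.545 3.092 -2.013
v -2.032 3.179 -2.013
v -2.395 2.208 -1.127
v -2.147 3.36 -1.813
v -2.388 3.456 -1.677
v -2.678 3.436 -1.647
v -2.927 3.307 -1.734
v -3.054 3.11 -1.909
v -3.02 2.907 -2.117
v -2.834 2.762 -2.292
v -2.557 2.722 -2.379
v -2.276 2.8 -2.349
v -2.081 2.97 -2.213
v -1.262 -1.694 -4.054
v -0.954 -1.495 -3.465
v -1.026 -2.765 -3.815
v -0.718 -2.566 -3.226
v -1.406 -2.508 -3.295
v -1.552 -1.846 -3.443
v -0.428 -2.414 -3.837
v -0.574 -1.752 -3.985
v -0.439 -1.939 -3.331
v -1.044 -1.998 -2.996
v -0.936 -2.262 -4.284
v -1.541 -2.321 -3.949
v -1.129 -1.5 -3.781
v -0.851 -2.76 -3.499
v -1.256 -2.726 -3.54
v -1.075 -2.608 -3.193
v -1.48 -1.707 -3.768
v -1.3 -1.59 -3.421
v -1.565 -2.185 -3.321
v -0.68 -2.67 -3.859
v -0.5 -2.553 -3.512
v -0.905 -1.652 -4.087
v -0.724 -1.534 -3.74
v -0.415 -2.075 -3.959
v -0.645 -1.644 -3.356
v -0.506 -2.274 -3.215
v -0.336 -2.185 -3.574
v -0.421 -1.796 -3.662
v -1.001 -1.679 -3.159
v -0.862 -2.308 -3.018
v -1.266 -2.274 -3.058
v -1.352 -1.885 -3.145
v -0.697 -1.94 -3.08
v -1.118 -1.952 -4.262
v -0.979 -2.581 -4.121
v -0.628 -2.375 -4.135
v -0.714 -1.986 -4.222
v -1.474 -1.986 -4.065
v -1.335 -2.616 -3.924
v -1.559 -2.464 -3.618
v -1.644 -2.075 -3.706
v -1.283 -2.32 -4.2
v 1.468 -3.773 0.103
v 1.427 -4.949 0.805
v 1.454 -2.984 1.425
v 1.413 -4.16 2.127
v 2.767 -3.8 0.133
v 2.726 -4.976 0.835
v 2.753 -3.011 1.455
v 2.712 -4.187 2.157
f 2 1 4
f 2 4 3
f 4 1 5
f 4 5 3
f 5 1 6
f 5 6 3
f 6 1 7
f 6 7 3
f 7 1 8
f 7 8 3
f 8 1 9
f 8 9 3
f 9 1 10
f 9 10 3
f 10 1 11
f 10 11 3
f 11 1 12
f 11 12 3
f 12 1 13
f 12 13 3
f 13 1 14
f 13 14 3
f 14 1 2
f 14 2 3
f 16 18 15
f 19 16 15
f 15 18 17
f 17 19 15
f 16 22 18
f 20 16 19
f 20 22 16
f 18 22 17
f 21 19 17
f 17 22 21
f 21 20 19
f 22 20 21
f 24 23 26
f 24 26 25
f 26 23 27
f 26 27 25
f 27 23 28
f 27 28 25
f 28 23 29
f 28 29 25
f 29 23 30
f 29 30 25
f 30 23 31
f 30 31 25
f 31 23 32
f 31 32 25
f 32 23 33
f 32 33 25
f 33 23 34
f 33 34 25
f 34 23 35
f 34 35 25
f 35 23 24
f 35 24 25
f 36 73 52
f 73 47 76
f 52 76 41
f 73 76 52
f 36 52 48
f 52 41 53
f 48 53 37
f 52 53 48
f 36 48 57
f 48 37 58
f 57 58 43
f 48 58 57
f 36 57 69
f 57 43 72
f 69 72 46
f 57 72 69
f 36 69 73
f 69 46 77
f 73 77 47
f 69 77 73
f 37 53 64
f 53 41 67
f 64 67 45
f 53 67 64
f 41 76 54
f 76 47 75
f 54 75 40
f 76 75 54
f 47 77 74
f 77 46 70
f 74 70 38
f 77 70 74
f 46 72 71
f 72 43 59
f 71 59 42
f 72 59 71
f 43 58 63
f 58 37 60
f 63 60 44
f 58 60 63
f 39 65 51
f 65 45 66
f 51 66 40
f 65 66 51
f 39 51 49
f 51 40 50
f 49 50 38
f 51 50 49
f 39 49 56
f 49 38 55
f 56 55 42
f 49 55 56
f 39 56 61
f 56 42 62
f 61 62 44
f 56 62 61
f 39 61 65
f 61 44 68
f 65 68 45
f 61 68 65
f 40 66 54
f 66 45 67
f 54 67 41
f 66 67 54
f 38 50 74
f 50 40 75
f 74 75 47
f 50 75 74
f 42 55 71
f 55 38 70
f 71 70 46
f 55 70 71
f 44 62 63
f 62 42 59
f 63 59 43
f 62 59 63
f 45 68 64
f 68 44 60
f 64 60 37
f 68 60 64
f 79 81 78
f 82 79 78
f 78 81 80
f 80 82 78
f 79 85 81
f 83 79 82
f 83 85 79
f 81 85 80
f 84 82 80
f 80 85 84
f 84 83 82
f 85 83 84



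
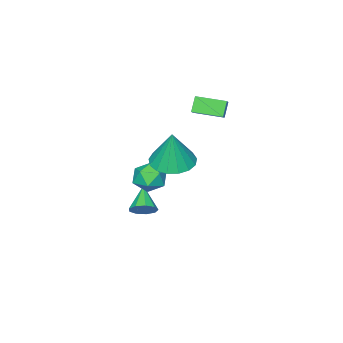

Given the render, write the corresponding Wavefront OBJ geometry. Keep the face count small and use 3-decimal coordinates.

v 1.877 -0.812 0.671
v 2.758 -0.283 0.454
v 2.183 -0.548 2.549
v 2.403 0.072 0.461
v 1.927 0.225 0.517
v 1.44 0.141 0.609
v 1.053 -0.162 0.714
v 0.855 -0.614 0.81
v 0.891 -1.111 0.874
v 1.153 -1.54 0.892
v 1.581 -1.802 0.859
v 2.077 -1.837 0.783
v 2.526 -1.637 0.682
v 2.828 -1.249 0.578
v 2.911 -0.76 0.496
v 1.968 -1.107 -0.108
v 2.517 -0.691 -0.609
v 2.863 -2.149 0.009
v 3.412 -1.733 -0.492
v 3.244 -1.441 0.291
v 2.691 -0.798 0.218
v 2.689 -2.042 -0.818
v 2.136 -1.399 -0.891
v 2.963 -1.269 -1.048
v 3.306 -0.898 -0.362
v 2.074 -1.942 -0.238
v 2.417 -1.571 0.448
v -1.711 -2.877 2.379
v -1.165 -2.455 2.822
v -2.503 -1.684 2.221
v -1.957 -1.263 2.664
v -1.263 -2.677 1.636
v -0.717 -2.256 2.079
v -2.055 -1.485 1.478
v -1.509 -1.063 1.921
v 1.135 -3.447 -4.086
v 1.625 -3.453 -3.616
v 0.305 -4.293 -3.234
v 1.337 -3.095 -3.541
v 0.954 -2.902 -3.721
v 0.656 -2.964 -4.073
v 0.581 -3.252 -4.431
v 0.766 -3.631 -4.627
v 1.123 -3.923 -4.571
v 1.485 -3.993 -4.288
v 1.684 -3.807 -3.911
f 2 1 4
f 2 4 3
f 4 1 5
f 4 5 3
f 5 1 6
f 5 6 3
f 6 1 7
f 6 7 3
f 7 1 8
f 7 8 3
f 8 1 9
f 8 9 3
f 9 1 10
f 9 10 3
f 10 1 11
f 10 11 3
f 11 1 12
f 11 12 3
f 12 1 13
f 12 13 3
f 13 1 14
f 13 14 3
f 14 1 15
f 14 15 3
f 15 1 2
f 15 2 3
f 16 27 21
f 16 21 17
f 16 17 23
f 16 23 26
f 16 26 27
f 17 21 25
f 21 27 20
f 27 26 18
f 26 23 22
f 23 17 24
f 19 25 20
f 19 20 18
f 19 18 22
f 19 22 24
f 19 24 25
f 20 25 21
f 18 20 27
f 22 18 26
f 24 22 23
f 25 24 17
f 29 31 28
f 32 29 28
f 28 31 30
f 30 32 28
f 29 35 31
f 33 29 32
f 33 35 29
f 31 35 30
f 34 32 30
f 30 35 34
f 34 33 32
f 35 33 34
f 37 36 39
f 37 39 38
f 39 36 40
f 39 40 38
f 40 36 41
f 40 41 38
f 41 36 42
f 41 42 38
f 42 36 43
f 42 43 38
f 43 36 44
f 43 44 38
f 44 36 45
f 44 45 38
f 45 36 46
f 45 46 38
f 46 36 37
f 46 37 38



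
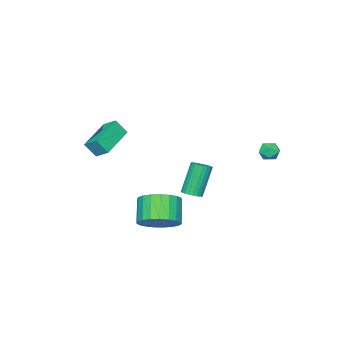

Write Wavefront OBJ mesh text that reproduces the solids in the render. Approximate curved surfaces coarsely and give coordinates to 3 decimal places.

v -4.027 2.948 0.771
v -3.632 2.579 1.097
v -4.328 2.141 0.223
v -3.933 1.772 0.549
v -4.442 2.017 0.831
v -4.256 2.516 1.17
v -3.704 2.204 0.15
v -3.518 2.703 0.489
v -3.433 2.119 0.713
v -3.889 2.004 1.134
v -4.071 2.716 0.186
v -4.527 2.601 0.607
v 2.871 0.962 -2.173
v 3.706 1.132 -1.494
v 2.905 0.487 -0.348
v 2.069 0.318 -1.027
v 3.467 1.514 -1.446
v 2.665 0.869 -0.3
v 3.125 1.8 -1.524
v 2.323 1.156 -0.378
v 2.738 1.942 -1.714
v 1.937 1.297 -0.568
v 2.375 1.915 -1.984
v 1.574 1.27 -0.838
v 2.098 1.722 -2.286
v 1.296 1.078 -1.14
v 1.954 1.399 -2.569
v 1.152 0.754 -1.423
v 1.968 1 -2.783
v 1.167 0.355 -1.637
v 2.139 0.594 -2.892
v 1.338 -0.051 -1.746
v 2.436 0.252 -2.876
v 1.635 -0.393 -1.73
v 2.809 0.033 -2.739
v 2.007 -0.612 -1.593
v 3.192 -0.025 -2.504
v 2.39 -0.67 -1.358
v 3.519 0.087 -2.212
v 2.718 -0.558 -1.066
v 3.735 0.351 -1.913
v 2.933 -0.294 -0.767
v 3.801 0.72 -1.659
v 2.999 0.076 -0.513
v 0.586 -3.857 1.523
v 0.542 -3.09 1.991
v 2.544 -3.383 0.931
v 2.5 -2.616 1.4
v 0.94 -4.324 2.32
v 0.896 -3.557 2.789
v 2.898 -3.85 1.729
v 2.854 -3.083 2.197
v 0.008 0.627 -1.398
v 0.482 0.829 -1.179
v -0.314 0.815 0.557
v -0.788 0.613 0.338
v 0.375 1.013 -1.226
v -0.421 0.999 0.51
v 0.213 1.139 -1.3
v -0.583 1.125 0.436
v 0.019 1.187 -1.389
v -0.777 1.173 0.347
v -0.177 1.149 -1.479
v -0.973 1.135 0.257
v -0.344 1.032 -1.556
v -1.14 1.019 0.18
v -0.458 0.854 -1.61
v -1.254 0.84 0.126
v -0.501 0.641 -1.631
v -1.297 0.627 0.105
v -0.466 0.425 -1.617
v -1.262 0.411 0.119
v -0.359 0.241 -1.57
v -1.155 0.227 0.166
v -0.197 0.115 -1.496
v -0.993 0.101 0.24
v -0.003 0.067 -1.407
v -0.799 0.053 0.329
v 0.193 0.105 -1.317
v -0.603 0.091 0.419
v 0.36 0.221 -1.24
v -0.436 0.208 0.496
v 0.474 0.4 -1.186
v -0.322 0.386 0.55
v 0.517 0.613 -1.165
v -0.279 0.599 0.571
f 1 12 6
f 1 6 2
f 1 2 8
f 1 8 11
f 1 11 12
f 2 6 10
f 6 12 5
f 12 11 3
f 11 8 7
f 8 2 9
f 4 10 5
f 4 5 3
f 4 3 7
f 4 7 9
f 4 9 10
f 5 10 6
f 3 5 12
f 7 3 11
f 9 7 8
f 10 9 2
f 14 13 17
f 14 17 15
f 15 17 18
f 15 18 16
f 17 13 19
f 17 19 18
f 18 19 20
f 18 20 16
f 19 13 21
f 19 21 20
f 20 21 22
f 20 22 16
f 21 13 23
f 21 23 22
f 22 23 24
f 22 24 16
f 23 13 25
f 23 25 24
f 24 25 26
f 24 26 16
f 25 13 27
f 25 27 26
f 26 27 28
f 26 28 16
f 27 13 29
f 27 29 28
f 28 29 30
f 28 30 16
f 29 13 31
f 29 31 30
f 30 31 32
f 30 32 16
f 31 13 33
f 31 33 32
f 32 33 34
f 32 34 16
f 33 13 35
f 33 35 34
f 34 35 36
f 34 36 16
f 35 13 37
f 35 37 36
f 36 37 38
f 36 38 16
f 37 13 39
f 37 39 38
f 38 39 40
f 38 40 16
f 39 13 41
f 39 41 40
f 40 41 42
f 40 42 16
f 41 13 43
f 41 43 42
f 42 43 44
f 42 44 16
f 43 13 14
f 43 14 44
f 44 14 15
f 44 15 16
f 46 48 45
f 49 46 45
f 45 48 47
f 47 49 45
f 46 52 48
f 50 46 49
f 50 52 46
f 48 52 47
f 51 49 47
f 47 52 51
f 51 50 49
f 52 50 51
f 54 53 57
f 54 57 55
f 55 57 58
f 55 58 56
f 57 53 59
f 57 59 58
f 58 59 60
f 58 60 56
f 59 53 61
f 59 61 60
f 60 61 62
f 60 62 56
f 61 53 63
f 61 63 62
f 62 63 64
f 62 64 56
f 63 53 65
f 63 65 64
f 64 65 66
f 64 66 56
f 65 53 67
f 65 67 66
f 66 67 68
f 66 68 56
f 67 53 69
f 67 69 68
f 68 69 70
f 68 70 56
f 69 53 71
f 69 71 70
f 70 71 72
f 70 72 56
f 71 53 73
f 71 73 72
f 72 73 74
f 72 74 56
f 73 53 75
f 73 75 74
f 74 75 76
f 74 76 56
f 75 53 77
f 75 77 76
f 76 77 78
f 76 78 56
f 77 53 79
f 77 79 78
f 78 79 80
f 78 80 56
f 79 53 81
f 79 81 80
f 80 81 82
f 80 82 56
f 81 53 83
f 81 83 82
f 82 83 84
f 82 84 56
f 83 53 85
f 83 85 84
f 84 85 86
f 84 86 56
f 85 53 54
f 85 54 86
f 86 54 55
f 86 55 56



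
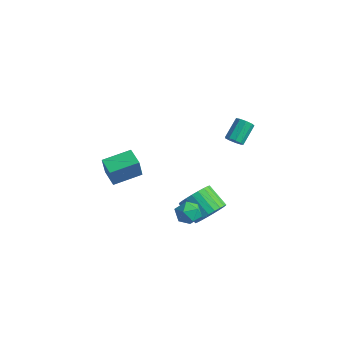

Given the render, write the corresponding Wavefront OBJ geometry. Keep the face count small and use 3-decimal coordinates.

v 3.523 2.718 2.902
v 3.88 2.482 3.277
v 3.635 3.565 4.194
v 3.277 3.802 3.818
v 4.075 2.725 3.042
v 3.83 3.808 3.959
v 4.011 2.964 2.742
v 3.766 4.048 3.658
v 3.719 3.089 2.516
v 3.473 4.173 3.432
v 3.335 3.04 2.471
v 3.089 4.124 3.387
v 3.038 2.841 2.627
v 2.793 3.924 3.544
v 2.969 2.584 2.912
v 2.723 3.667 3.829
v 3.158 2.39 3.192
v 2.913 3.473 4.109
v 3.519 2.35 3.337
v 3.273 3.433 4.253
v 1.936 2.564 -4.338
v 2.554 2.264 -3.491
v 1.222 2.216 -2.536
v 0.604 2.516 -3.382
v 2.564 2.688 -3.456
v 1.232 2.64 -2.5
v 2.479 3.093 -3.554
v 1.147 3.044 -2.599
v 2.311 3.417 -3.772
v 0.979 3.369 -2.817
v 2.086 3.611 -4.076
v 0.754 3.563 -3.12
v 1.838 3.647 -4.42
v 0.506 3.598 -3.464
v 1.605 3.517 -4.751
v 0.273 3.469 -3.796
v 1.423 3.242 -5.019
v 0.09 3.194 -4.064
v 1.318 2.864 -5.184
v -0.014 2.816 -4.229
v 1.308 2.44 -5.22
v -0.024 2.392 -4.264
v 1.393 2.036 -5.121
v 0.061 1.987 -4.166
v 1.561 1.711 -4.903
v 0.229 1.663 -3.948
v 1.786 1.517 -4.6
v 0.454 1.469 -3.644
v 2.034 1.482 -4.256
v 0.702 1.433 -3.3
v 2.267 1.611 -3.924
v 0.935 1.563 -2.969
v 2.45 1.886 -3.656
v 1.117 1.838 -2.701
v 2.715 -0.316 -1.338
v 3.234 -0.069 -1.951
v 3.646 -1.211 -0.909
v 4.165 -0.964 -1.522
v 3.992 -0.444 -0.885
v 3.416 0.109 -1.15
v 3.464 -1.389 -1.71
v 2.888 -0.836 -1.975
v 3.697 -0.732 -2.182
v 4.023 -0.149 -1.671
v 2.857 -1.131 -1.189
v 3.183 -0.548 -0.678
v -3.602 -0.564 -2.146
v -3.412 -0.957 -0.753
v -2.958 1.096 -1.765
v -2.768 0.702 -0.372
v -2.472 -0.942 -2.408
v -2.282 -1.336 -1.015
v -1.828 0.717 -2.027
v -1.638 0.324 -0.634
f 2 1 5
f 2 5 3
f 3 5 6
f 3 6 4
f 5 1 7
f 5 7 6
f 6 7 8
f 6 8 4
f 7 1 9
f 7 9 8
f 8 9 10
f 8 10 4
f 9 1 11
f 9 11 10
f 10 11 12
f 10 12 4
f 11 1 13
f 11 13 12
f 12 13 14
f 12 14 4
f 13 1 15
f 13 15 14
f 14 15 16
f 14 16 4
f 15 1 17
f 15 17 16
f 16 17 18
f 16 18 4
f 17 1 19
f 17 19 18
f 18 19 20
f 18 20 4
f 19 1 2
f 19 2 20
f 20 2 3
f 20 3 4
f 22 21 25
f 22 25 23
f 23 25 26
f 23 26 24
f 25 21 27
f 25 27 26
f 26 27 28
f 26 28 24
f 27 21 29
f 27 29 28
f 28 29 30
f 28 30 24
f 29 21 31
f 29 31 30
f 30 31 32
f 30 32 24
f 31 21 33
f 31 33 32
f 32 33 34
f 32 34 24
f 33 21 35
f 33 35 34
f 34 35 36
f 34 36 24
f 35 21 37
f 35 37 36
f 36 37 38
f 36 38 24
f 37 21 39
f 37 39 38
f 38 39 40
f 38 40 24
f 39 21 41
f 39 41 40
f 40 41 42
f 40 42 24
f 41 21 43
f 41 43 42
f 42 43 44
f 42 44 24
f 43 21 45
f 43 45 44
f 44 45 46
f 44 46 24
f 45 21 47
f 45 47 46
f 46 47 48
f 46 48 24
f 47 21 49
f 47 49 48
f 48 49 50
f 48 50 24
f 49 21 51
f 49 51 50
f 50 51 52
f 50 52 24
f 51 21 53
f 51 53 52
f 52 53 54
f 52 54 24
f 53 21 22
f 53 22 54
f 54 22 23
f 54 23 24
f 55 66 60
f 55 60 56
f 55 56 62
f 55 62 65
f 55 65 66
f 56 60 64
f 60 66 59
f 66 65 57
f 65 62 61
f 62 56 63
f 58 64 59
f 58 59 57
f 58 57 61
f 58 61 63
f 58 63 64
f 59 64 60
f 57 59 66
f 61 57 65
f 63 61 62
f 64 63 56
f 68 70 67
f 71 68 67
f 67 70 69
f 69 71 67
f 68 74 70
f 72 68 71
f 72 74 68
f 70 74 69
f 73 71 69
f 69 74 73
f 73 72 71
f 74 72 73



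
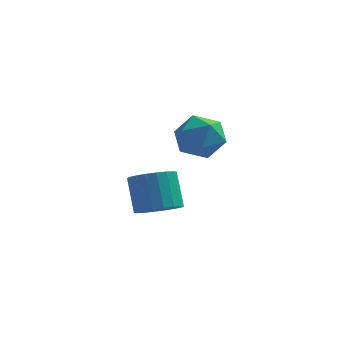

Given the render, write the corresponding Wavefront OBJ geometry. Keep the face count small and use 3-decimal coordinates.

v -0.065 1.517 1.697
v 0.459 1.696 0.853
v 1.281 0.924 2.407
v 1.805 1.103 1.563
v 1.471 1.874 2.123
v 0.639 2.24 1.684
v 1.101 0.38 1.576
v 0.269 0.746 1.137
v 1.18 0.994 0.778
v 1.408 1.917 1.116
v 0.332 0.703 2.144
v 0.56 1.626 2.482
v -0.839 2.742 -2.894
v -0.213 2.289 -2.434
v -0.614 3.085 -1.105
v -1.241 3.538 -1.566
v -0.012 2.61 -2.566
v -0.413 3.406 -1.237
v 0.024 2.957 -2.762
v -0.377 3.753 -1.433
v -0.11 3.261 -2.985
v -0.511 4.057 -1.656
v -0.389 3.463 -3.19
v -0.79 4.259 -1.861
v -0.757 3.522 -3.336
v -1.158 4.318 -2.007
v -1.141 3.426 -3.395
v -1.543 4.222 -2.066
v -1.466 3.195 -3.355
v -1.867 3.991 -2.026
v -1.667 2.874 -3.223
v -2.068 3.67 -1.894
v -1.703 2.527 -3.027
v -2.104 3.323 -1.698
v -1.569 2.223 -2.804
v -1.97 3.019 -1.475
v -1.29 2.021 -2.599
v -1.691 2.817 -1.27
v -0.922 1.962 -2.453
v -1.323 2.758 -1.124
v -0.537 2.058 -2.394
v -0.939 2.854 -1.065
f 1 12 6
f 1 6 2
f 1 2 8
f 1 8 11
f 1 11 12
f 2 6 10
f 6 12 5
f 12 11 3
f 11 8 7
f 8 2 9
f 4 10 5
f 4 5 3
f 4 3 7
f 4 7 9
f 4 9 10
f 5 10 6
f 3 5 12
f 7 3 11
f 9 7 8
f 10 9 2
f 14 13 17
f 14 17 15
f 15 17 18
f 15 18 16
f 17 13 19
f 17 19 18
f 18 19 20
f 18 20 16
f 19 13 21
f 19 21 20
f 20 21 22
f 20 22 16
f 21 13 23
f 21 23 22
f 22 23 24
f 22 24 16
f 23 13 25
f 23 25 24
f 24 25 26
f 24 26 16
f 25 13 27
f 25 27 26
f 26 27 28
f 26 28 16
f 27 13 29
f 27 29 28
f 28 29 30
f 28 30 16
f 29 13 31
f 29 31 30
f 30 31 32
f 30 32 16
f 31 13 33
f 31 33 32
f 32 33 34
f 32 34 16
f 33 13 35
f 33 35 34
f 34 35 36
f 34 36 16
f 35 13 37
f 35 37 36
f 36 37 38
f 36 38 16
f 37 13 39
f 37 39 38
f 38 39 40
f 38 40 16
f 39 13 41
f 39 41 40
f 40 41 42
f 40 42 16
f 41 13 14
f 41 14 42
f 42 14 15
f 42 15 16



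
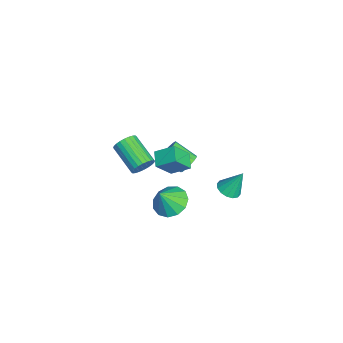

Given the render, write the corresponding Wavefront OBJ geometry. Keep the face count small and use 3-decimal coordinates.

v 3.04 3.391 2.479
v 3.707 3.56 2.352
v 3.12 4.109 3.861
v 3.514 3.837 2.22
v 3.193 3.994 2.157
v 2.832 3.989 2.18
v 2.526 3.825 2.284
v 2.358 3.544 2.439
v 2.372 3.222 2.605
v 2.566 2.946 2.737
v 2.886 2.789 2.8
v 3.248 2.793 2.777
v 3.553 2.958 2.673
v 3.722 3.239 2.518
v -3.503 1.617 -1.663
v -3.257 1.913 -1.078
v -3.832 0.76 -0.253
v -4.077 0.463 -0.837
v -3.621 2.056 -1.131
v -4.195 0.903 -0.306
v -3.947 2.06 -1.353
v -4.522 0.906 -0.527
v -4.132 1.923 -1.673
v -4.707 0.769 -0.848
v -4.117 1.689 -1.99
v -4.692 0.535 -1.165
v -3.908 1.432 -2.203
v -4.482 0.278 -1.378
v -3.569 1.233 -2.245
v -4.143 0.08 -1.419
v -3.21 1.157 -2.101
v -3.784 0.003 -1.276
v -2.943 1.226 -1.819
v -3.518 0.073 -0.994
v -2.855 1.42 -1.487
v -3.429 0.266 -0.662
v -2.972 1.676 -1.21
v -3.546 0.522 -0.385
v 0.854 0.416 3.043
v 1.074 1.434 3.678
v 1.775 0.459 2.656
v 1.995 1.477 3.291
v 1.365 -0.397 4.169
v 1.585 0.621 4.804
v 2.286 -0.354 3.782
v 2.506 0.664 4.417
v 3.329 0.365 1.788
v 4.252 0.721 1.583
v 3.811 -0.205 2.972
v 3.987 1.124 1.885
v 3.514 1.287 2.156
v 2.982 1.157 2.31
v 2.56 0.775 2.298
v 2.382 0.263 2.125
v 2.505 -0.216 1.844
v 2.889 -0.511 1.545
v 3.413 -0.528 1.324
v 3.91 -0.261 1.25
v 4.223 0.204 1.346
v 1.185 -0.981 2.717
v 1.547 -1.009 3.327
v 0.117 -1.946 4.133
v -0.245 -1.919 3.523
v 1.408 -0.771 3.358
v -0.022 -1.709 4.163
v 1.235 -0.565 3.29
v -0.194 -1.503 4.096
v 1.054 -0.423 3.136
v -0.375 -1.361 3.942
v 0.894 -0.365 2.918
v -0.536 -1.303 3.723
v 0.777 -0.402 2.669
v -0.652 -1.339 3.475
v 0.723 -0.526 2.427
v -0.706 -1.464 3.233
v 0.739 -0.72 2.23
v -0.691 -1.658 3.036
v 0.823 -0.954 2.107
v -0.607 -1.891 2.913
v 0.962 -1.191 2.077
v -0.468 -2.129 2.882
v 1.134 -1.397 2.144
v -0.295 -2.335 2.95
v 1.315 -1.539 2.298
v -0.114 -2.477 3.104
v 1.476 -1.597 2.517
v 0.046 -2.535 3.322
v 1.592 -1.561 2.765
v 0.163 -2.498 3.571
v 1.646 -1.436 3.007
v 0.217 -2.374 3.813
v 1.631 -1.242 3.204
v 0.201 -2.18 4.01
f 2 1 4
f 2 4 3
f 4 1 5
f 4 5 3
f 5 1 6
f 5 6 3
f 6 1 7
f 6 7 3
f 7 1 8
f 7 8 3
f 8 1 9
f 8 9 3
f 9 1 10
f 9 10 3
f 10 1 11
f 10 11 3
f 11 1 12
f 11 12 3
f 12 1 13
f 12 13 3
f 13 1 14
f 13 14 3
f 14 1 2
f 14 2 3
f 16 15 19
f 16 19 17
f 17 19 20
f 17 20 18
f 19 15 21
f 19 21 20
f 20 21 22
f 20 22 18
f 21 15 23
f 21 23 22
f 22 23 24
f 22 24 18
f 23 15 25
f 23 25 24
f 24 25 26
f 24 26 18
f 25 15 27
f 25 27 26
f 26 27 28
f 26 28 18
f 27 15 29
f 27 29 28
f 28 29 30
f 28 30 18
f 29 15 31
f 29 31 30
f 30 31 32
f 30 32 18
f 31 15 33
f 31 33 32
f 32 33 34
f 32 34 18
f 33 15 35
f 33 35 34
f 34 35 36
f 34 36 18
f 35 15 37
f 35 37 36
f 36 37 38
f 36 38 18
f 37 15 16
f 37 16 38
f 38 16 17
f 38 17 18
f 40 42 39
f 43 40 39
f 39 42 41
f 41 43 39
f 40 46 42
f 44 40 43
f 44 46 40
f 42 46 41
f 45 43 41
f 41 46 45
f 45 44 43
f 46 44 45
f 48 47 50
f 48 50 49
f 50 47 51
f 50 51 49
f 51 47 52
f 51 52 49
f 52 47 53
f 52 53 49
f 53 47 54
f 53 54 49
f 54 47 55
f 54 55 49
f 55 47 56
f 55 56 49
f 56 47 57
f 56 57 49
f 57 47 58
f 57 58 49
f 58 47 59
f 58 59 49
f 59 47 48
f 59 48 49
f 61 60 64
f 61 64 62
f 62 64 65
f 62 65 63
f 64 60 66
f 64 66 65
f 65 66 67
f 65 67 63
f 66 60 68
f 66 68 67
f 67 68 69
f 67 69 63
f 68 60 70
f 68 70 69
f 69 70 71
f 69 71 63
f 70 60 72
f 70 72 71
f 71 72 73
f 71 73 63
f 72 60 74
f 72 74 73
f 73 74 75
f 73 75 63
f 74 60 76
f 74 76 75
f 75 76 77
f 75 77 63
f 76 60 78
f 76 78 77
f 77 78 79
f 77 79 63
f 78 60 80
f 78 80 79
f 79 80 81
f 79 81 63
f 80 60 82
f 80 82 81
f 81 82 83
f 81 83 63
f 82 60 84
f 82 84 83
f 83 84 85
f 83 85 63
f 84 60 86
f 84 86 85
f 85 86 87
f 85 87 63
f 86 60 88
f 86 88 87
f 87 88 89
f 87 89 63
f 88 60 90
f 88 90 89
f 89 90 91
f 89 91 63
f 90 60 92
f 90 92 91
f 91 92 93
f 91 93 63
f 92 60 61
f 92 61 93
f 93 61 62
f 93 62 63



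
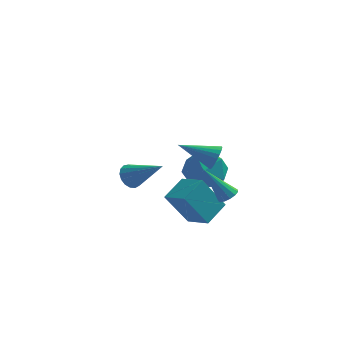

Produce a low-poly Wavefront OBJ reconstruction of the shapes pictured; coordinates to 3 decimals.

v -4.797 4.178 -3.651
v -4.359 4.687 -3.911
v -3.203 3.442 -2.409
v -4.505 4.836 -3.636
v -4.717 4.834 -3.364
v -4.948 4.681 -3.159
v -5.144 4.414 -3.066
v -5.26 4.092 -3.107
v -5.271 3.79 -3.273
v -5.172 3.577 -3.525
v -4.988 3.501 -3.806
v -4.76 3.581 -4.052
v -4.54 3.797 -4.206
v -4.379 4.101 -4.232
v -4.314 4.422 -4.126
v -2.099 3.416 -1.909
v -0.983 3.673 -1.461
v -1.377 1.767 -2.759
v -0.261 2.024 -2.311
v -1.168 1.694 -1.549
v -1.615 2.713 -1.024
v -0.745 2.727 -3.196
v -1.192 3.746 -2.671
v -0.146 3.248 -2.256
v -0.408 2.609 -1.238
v -1.952 2.831 -2.982
v -2.214 2.192 -1.964
v -0.379 -2.054 1.669
v -0.153 -1.698 2.177
v -2.021 -1.986 2.351
v -0.22 -1.503 1.997
v -0.315 -1.403 1.759
v -0.42 -1.415 1.506
v -0.518 -1.538 1.281
v -0.593 -1.75 1.123
v -0.63 -2.015 1.06
v -0.623 -2.286 1.102
v -0.575 -2.517 1.242
v -0.492 -2.668 1.456
v -0.39 -2.712 1.707
v -0.286 -2.643 1.951
v -0.198 -2.472 2.147
v -0.141 -2.228 2.26
v -0.125 -1.955 2.271
v 0.109 -0.937 -1.43
v 0.429 -1.263 -1.161
v -1.029 -0.763 0.13
v 0.533 -0.987 -1.116
v 0.503 -0.695 -1.17
v 0.348 -0.48 -1.307
v 0.117 -0.41 -1.484
v -0.116 -0.507 -1.643
v -0.278 -0.741 -1.735
v -0.316 -1.037 -1.73
v -0.22 -1.301 -1.63
v -0.018 -1.45 -1.467
v 0.223 -1.436 -1.292
v -2.838 0.368 -2.529
v -1.862 -0.523 -2.01
v -2.132 1.467 -1.971
v -1.156 0.576 -1.452
v -1.784 0.544 -4.208
v -0.808 -0.347 -3.689
v -1.078 1.643 -3.65
v -0.102 0.752 -3.131
f 2 1 4
f 2 4 3
f 4 1 5
f 4 5 3
f 5 1 6
f 5 6 3
f 6 1 7
f 6 7 3
f 7 1 8
f 7 8 3
f 8 1 9
f 8 9 3
f 9 1 10
f 9 10 3
f 10 1 11
f 10 11 3
f 11 1 12
f 11 12 3
f 12 1 13
f 12 13 3
f 13 1 14
f 13 14 3
f 14 1 15
f 14 15 3
f 15 1 2
f 15 2 3
f 16 27 21
f 16 21 17
f 16 17 23
f 16 23 26
f 16 26 27
f 17 21 25
f 21 27 20
f 27 26 18
f 26 23 22
f 23 17 24
f 19 25 20
f 19 20 18
f 19 18 22
f 19 22 24
f 19 24 25
f 20 25 21
f 18 20 27
f 22 18 26
f 24 22 23
f 25 24 17
f 29 28 31
f 29 31 30
f 31 28 32
f 31 32 30
f 32 28 33
f 32 33 30
f 33 28 34
f 33 34 30
f 34 28 35
f 34 35 30
f 35 28 36
f 35 36 30
f 36 28 37
f 36 37 30
f 37 28 38
f 37 38 30
f 38 28 39
f 38 39 30
f 39 28 40
f 39 40 30
f 40 28 41
f 40 41 30
f 41 28 42
f 41 42 30
f 42 28 43
f 42 43 30
f 43 28 44
f 43 44 30
f 44 28 29
f 44 29 30
f 46 45 48
f 46 48 47
f 48 45 49
f 48 49 47
f 49 45 50
f 49 50 47
f 50 45 51
f 50 51 47
f 51 45 52
f 51 52 47
f 52 45 53
f 52 53 47
f 53 45 54
f 53 54 47
f 54 45 55
f 54 55 47
f 55 45 56
f 55 56 47
f 56 45 57
f 56 57 47
f 57 45 46
f 57 46 47
f 59 61 58
f 62 59 58
f 58 61 60
f 60 62 58
f 59 65 61
f 63 59 62
f 63 65 59
f 61 65 60
f 64 62 60
f 60 65 64
f 64 63 62
f 65 63 64



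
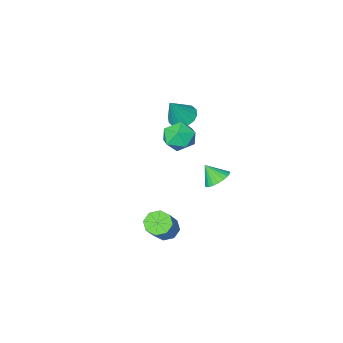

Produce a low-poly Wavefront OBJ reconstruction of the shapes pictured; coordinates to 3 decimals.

v 1.708 2.854 -3.172
v 2.218 2.39 -3.182
v 3.223 3.461 -1.557
v 2.712 3.926 -1.548
v 2.309 2.797 -3.506
v 3.314 3.868 -1.882
v 2.047 3.237 -3.635
v 3.052 4.309 -2.01
v 1.587 3.453 -3.493
v 2.592 4.525 -1.868
v 1.197 3.319 -3.163
v 2.202 4.39 -1.538
v 1.106 2.912 -2.838
v 2.111 3.983 -1.214
v 1.368 2.471 -2.71
v 2.373 3.543 -1.085
v 1.828 2.255 -2.852
v 2.833 3.327 -1.227
v -2.437 -2.695 -0.345
v -1.978 -2.141 -0.671
v -1.623 -2.565 1.025
v -2.29 -1.935 -0.505
v -2.641 -1.933 -0.296
v -2.938 -2.135 -0.101
v -3.101 -2.487 0.029
v -3.086 -2.895 0.059
v -2.897 -3.249 -0.02
v -2.585 -3.454 -0.186
v -2.234 -3.457 -0.394
v -1.937 -3.255 -0.59
v -1.774 -2.903 -0.72
v -1.789 -2.495 -0.75
v -3.016 -0.263 -3.73
v -2.472 0.244 -3.638
v -2.624 -0.837 -2.89
v -2.697 0.357 -3.455
v -2.978 0.363 -3.32
v -3.266 0.261 -3.255
v -3.51 0.068 -3.273
v -3.669 -0.182 -3.37
v -3.715 -0.447 -3.529
v -3.64 -0.679 -3.722
v -3.458 -0.84 -3.917
v -3.199 -0.901 -4.08
v -2.908 -0.852 -4.182
v -2.636 -0.701 -4.206
v -2.43 -0.474 -4.148
v -2.325 -0.211 -4.017
v -2.34 0.043 -3.837
v -0.846 1.222 1.594
v 0.036 1.123 1.855
v -0.636 0.217 0.505
v 0.246 0.118 0.766
v -0.435 -0.19 1.311
v -0.565 0.432 1.985
v -0.035 0.908 0.375
v -0.165 1.53 1.049
v 0.537 0.93 1.102
v 0.29 0.251 1.68
v -0.89 1.089 0.68
v -1.137 0.41 1.258
f 2 1 5
f 2 5 3
f 3 5 6
f 3 6 4
f 5 1 7
f 5 7 6
f 6 7 8
f 6 8 4
f 7 1 9
f 7 9 8
f 8 9 10
f 8 10 4
f 9 1 11
f 9 11 10
f 10 11 12
f 10 12 4
f 11 1 13
f 11 13 12
f 12 13 14
f 12 14 4
f 13 1 15
f 13 15 14
f 14 15 16
f 14 16 4
f 15 1 17
f 15 17 16
f 16 17 18
f 16 18 4
f 17 1 2
f 17 2 18
f 18 2 3
f 18 3 4
f 20 19 22
f 20 22 21
f 22 19 23
f 22 23 21
f 23 19 24
f 23 24 21
f 24 19 25
f 24 25 21
f 25 19 26
f 25 26 21
f 26 19 27
f 26 27 21
f 27 19 28
f 27 28 21
f 28 19 29
f 28 29 21
f 29 19 30
f 29 30 21
f 30 19 31
f 30 31 21
f 31 19 32
f 31 32 21
f 32 19 20
f 32 20 21
f 34 33 36
f 34 36 35
f 36 33 37
f 36 37 35
f 37 33 38
f 37 38 35
f 38 33 39
f 38 39 35
f 39 33 40
f 39 40 35
f 40 33 41
f 40 41 35
f 41 33 42
f 41 42 35
f 42 33 43
f 42 43 35
f 43 33 44
f 43 44 35
f 44 33 45
f 44 45 35
f 45 33 46
f 45 46 35
f 46 33 47
f 46 47 35
f 47 33 48
f 47 48 35
f 48 33 49
f 48 49 35
f 49 33 34
f 49 34 35
f 50 61 55
f 50 55 51
f 50 51 57
f 50 57 60
f 50 60 61
f 51 55 59
f 55 61 54
f 61 60 52
f 60 57 56
f 57 51 58
f 53 59 54
f 53 54 52
f 53 52 56
f 53 56 58
f 53 58 59
f 54 59 55
f 52 54 61
f 56 52 60
f 58 56 57
f 59 58 51



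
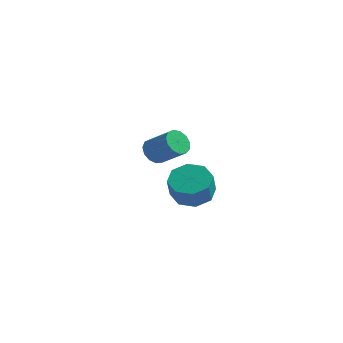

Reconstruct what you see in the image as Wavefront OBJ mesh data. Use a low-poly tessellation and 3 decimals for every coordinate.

v -2.686 2.326 0.923
v -2.193 2.638 0.362
v -0.8 2.367 1.436
v -1.294 2.054 1.997
v -2.327 2.987 0.624
v -0.934 2.715 1.698
v -2.575 3.126 0.98
v -1.182 2.854 2.055
v -2.859 3.011 1.319
v -1.466 2.739 2.394
v -3.088 2.678 1.532
v -1.695 2.407 2.606
v -3.189 2.234 1.551
v -1.797 1.962 2.626
v -3.131 1.818 1.371
v -1.738 1.547 2.446
v -2.932 1.564 1.048
v -1.539 1.293 2.123
v -2.655 1.552 0.686
v -1.262 1.28 1.761
v -2.387 1.785 0.399
v -0.995 1.514 1.474
v -2.215 2.19 0.278
v -0.823 1.919 1.353
v 1.644 -3.42 1.894
v 2.663 -3.699 1.671
v 2.756 -4.299 2.843
v 1.736 -4.02 3.066
v 2.611 -2.966 2.05
v 2.704 -3.566 3.222
v 1.993 -2.499 2.337
v 2.085 -3.099 3.51
v 1.17 -2.572 2.365
v 1.262 -3.171 3.537
v 0.624 -3.141 2.117
v 0.717 -3.741 3.289
v 0.676 -3.874 1.738
v 0.769 -4.474 2.91
v 1.295 -4.341 1.45
v 1.387 -4.941 2.623
v 2.118 -4.269 1.423
v 2.21 -4.868 2.595
f 2 1 5
f 2 5 3
f 3 5 6
f 3 6 4
f 5 1 7
f 5 7 6
f 6 7 8
f 6 8 4
f 7 1 9
f 7 9 8
f 8 9 10
f 8 10 4
f 9 1 11
f 9 11 10
f 10 11 12
f 10 12 4
f 11 1 13
f 11 13 12
f 12 13 14
f 12 14 4
f 13 1 15
f 13 15 14
f 14 15 16
f 14 16 4
f 15 1 17
f 15 17 16
f 16 17 18
f 16 18 4
f 17 1 19
f 17 19 18
f 18 19 20
f 18 20 4
f 19 1 21
f 19 21 20
f 20 21 22
f 20 22 4
f 21 1 23
f 21 23 22
f 22 23 24
f 22 24 4
f 23 1 2
f 23 2 24
f 24 2 3
f 24 3 4
f 26 25 29
f 26 29 27
f 27 29 30
f 27 30 28
f 29 25 31
f 29 31 30
f 30 31 32
f 30 32 28
f 31 25 33
f 31 33 32
f 32 33 34
f 32 34 28
f 33 25 35
f 33 35 34
f 34 35 36
f 34 36 28
f 35 25 37
f 35 37 36
f 36 37 38
f 36 38 28
f 37 25 39
f 37 39 38
f 38 39 40
f 38 40 28
f 39 25 41
f 39 41 40
f 40 41 42
f 40 42 28
f 41 25 26
f 41 26 42
f 42 26 27
f 42 27 28



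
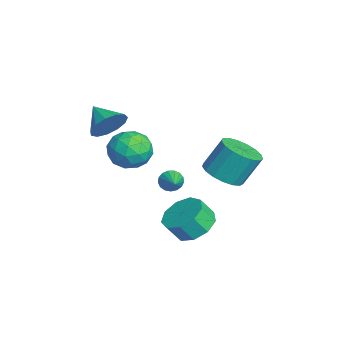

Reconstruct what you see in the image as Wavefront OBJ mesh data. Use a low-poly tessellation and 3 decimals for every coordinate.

v 2.099 0.427 -1.758
v 3.055 0.786 -1.56
v 3.096 0.191 -0.683
v 2.141 -0.167 -0.882
v 2.569 1.205 -1.253
v 2.611 0.611 -0.376
v 1.864 1.26 -1.182
v 1.905 0.666 -0.306
v 1.268 0.926 -1.381
v 1.309 0.331 -0.505
v 1.062 0.358 -1.757
v 1.103 -0.237 -0.88
v 1.341 -0.177 -2.133
v 1.382 -0.772 -1.256
v 1.975 -0.43 -2.334
v 2.016 -1.024 -1.457
v 2.667 -0.281 -2.266
v 2.708 -0.876 -1.389
v 3.094 0.199 -1.96
v 3.135 -0.396 -1.083
v 0.794 -1.967 2.763
v 1.383 -1.526 3.5
v 2.057 -3.014 2.38
v 2.646 -2.573 3.117
v 1.821 -3.149 3.385
v 1.041 -2.501 3.622
v 2.399 -2.039 2.258
v 1.619 -1.391 2.495
v 2.375 -1.571 3.188
v 2.018 -2.257 3.884
v 1.422 -2.283 1.996
v 1.065 -2.969 2.692
v 0.978 -1.654 3.165
v 2.462 -2.886 2.715
v 1.977 -3.224 2.872
v 2.323 -2.965 3.305
v 0.777 -2.228 3.237
v 1.123 -1.969 3.67
v 1.38 -2.923 3.602
v 2.317 -2.571 2.21
v 2.663 -2.312 2.643
v 1.117 -1.575 2.575
v 1.463 -1.316 3.008
v 2.06 -1.617 2.278
v 1.907 -1.422 3.415
v 2.649 -2.037 3.189
v 2.505 -1.723 2.685
v 2.046 -1.342 2.824
v 1.697 -1.825 3.824
v 2.439 -2.44 3.599
v 1.954 -2.779 3.756
v 1.496 -2.398 3.896
v 2.28 -1.851 3.64
v 1.001 -2.1 2.281
v 1.743 -2.715 2.056
v 1.944 -2.142 1.984
v 1.486 -1.761 2.124
v 0.791 -2.503 2.691
v 1.533 -3.118 2.465
v 1.394 -3.198 3.056
v 0.935 -2.817 3.195
v 1.16 -2.689 2.24
v -2.561 0.109 -1.877
v -2.353 0.348 -2.374
v -1.379 0.111 -1.383
v -2.42 0.571 -2.215
v -2.52 0.688 -1.978
v -2.628 0.673 -1.718
v -2.721 0.528 -1.494
v -2.778 0.287 -1.358
v -2.784 0.005 -1.341
v -2.74 -0.253 -1.446
v -2.654 -0.428 -1.65
v -2.547 -0.48 -1.906
v -2.443 -0.398 -2.156
v -2.366 -0.199 -2.341
v -2.334 0.07 -2.42
v -0.732 -2.836 3.038
v -0.176 -3.456 3.451
v -1.808 -3.384 3.662
v -0.2 -3.043 3.772
v -0.393 -2.563 3.86
v -0.694 -2.171 3.686
v -1.006 -1.989 3.307
v -1.232 -2.077 2.842
v -1.299 -2.405 2.439
v -1.185 -2.87 2.226
v -0.928 -3.325 2.271
v -0.608 -3.624 2.559
v -0.328 -3.673 2.999
v 0.977 1.779 0.595
v 1.957 1.595 0.754
v 1.884 2.436 2.183
v 0.903 2.621 2.025
v 1.956 2.011 0.509
v 1.882 2.853 1.938
v 1.73 2.375 0.284
v 1.657 3.216 1.713
v 1.332 2.602 0.13
v 1.259 3.443 1.559
v 0.853 2.64 0.082
v 0.78 3.482 1.511
v 0.402 2.482 0.152
v 0.328 3.323 1.582
v 0.082 2.162 0.324
v 0.009 3.003 1.753
v -0.032 1.755 0.558
v -0.106 2.596 1.987
v 0.084 1.353 0.801
v 0.011 2.194 2.23
v 0.405 1.049 0.996
v 0.332 1.89 2.425
v 0.857 0.912 1.1
v 0.784 1.754 2.529
v 1.337 0.974 1.088
v 1.263 1.816 2.517
v 1.733 1.221 0.963
v 1.66 2.062 2.392
f 2 1 5
f 2 5 3
f 3 5 6
f 3 6 4
f 5 1 7
f 5 7 6
f 6 7 8
f 6 8 4
f 7 1 9
f 7 9 8
f 8 9 10
f 8 10 4
f 9 1 11
f 9 11 10
f 10 11 12
f 10 12 4
f 11 1 13
f 11 13 12
f 12 13 14
f 12 14 4
f 13 1 15
f 13 15 14
f 14 15 16
f 14 16 4
f 15 1 17
f 15 17 16
f 16 17 18
f 16 18 4
f 17 1 19
f 17 19 18
f 18 19 20
f 18 20 4
f 19 1 2
f 19 2 20
f 20 2 3
f 20 3 4
f 21 58 37
f 58 32 61
f 37 61 26
f 58 61 37
f 21 37 33
f 37 26 38
f 33 38 22
f 37 38 33
f 21 33 42
f 33 22 43
f 42 43 28
f 33 43 42
f 21 42 54
f 42 28 57
f 54 57 31
f 42 57 54
f 21 54 58
f 54 31 62
f 58 62 32
f 54 62 58
f 22 38 49
f 38 26 52
f 49 52 30
f 38 52 49
f 26 61 39
f 61 32 60
f 39 60 25
f 61 60 39
f 32 62 59
f 62 31 55
f 59 55 23
f 62 55 59
f 31 57 56
f 57 28 44
f 56 44 27
f 57 44 56
f 28 43 48
f 43 22 45
f 48 45 29
f 43 45 48
f 24 50 36
f 50 30 51
f 36 51 25
f 50 51 36
f 24 36 34
f 36 25 35
f 34 35 23
f 36 35 34
f 24 34 41
f 34 23 40
f 41 40 27
f 34 40 41
f 24 41 46
f 41 27 47
f 46 47 29
f 41 47 46
f 24 46 50
f 46 29 53
f 50 53 30
f 46 53 50
f 25 51 39
f 51 30 52
f 39 52 26
f 51 52 39
f 23 35 59
f 35 25 60
f 59 60 32
f 35 60 59
f 27 40 56
f 40 23 55
f 56 55 31
f 40 55 56
f 29 47 48
f 47 27 44
f 48 44 28
f 47 44 48
f 30 53 49
f 53 29 45
f 49 45 22
f 53 45 49
f 64 63 66
f 64 66 65
f 66 63 67
f 66 67 65
f 67 63 68
f 67 68 65
f 68 63 69
f 68 69 65
f 69 63 70
f 69 70 65
f 70 63 71
f 70 71 65
f 71 63 72
f 71 72 65
f 72 63 73
f 72 73 65
f 73 63 74
f 73 74 65
f 74 63 75
f 74 75 65
f 75 63 76
f 75 76 65
f 76 63 77
f 76 77 65
f 77 63 64
f 77 64 65
f 79 78 81
f 79 81 80
f 81 78 82
f 81 82 80
f 82 78 83
f 82 83 80
f 83 78 84
f 83 84 80
f 84 78 85
f 84 85 80
f 85 78 86
f 85 86 80
f 86 78 87
f 86 87 80
f 87 78 88
f 87 88 80
f 88 78 89
f 88 89 80
f 89 78 90
f 89 90 80
f 90 78 79
f 90 79 80
f 92 91 95
f 92 95 93
f 93 95 96
f 93 96 94
f 95 91 97
f 95 97 96
f 96 97 98
f 96 98 94
f 97 91 99
f 97 99 98
f 98 99 100
f 98 100 94
f 99 91 101
f 99 101 100
f 100 101 102
f 100 102 94
f 101 91 103
f 101 103 102
f 102 103 104
f 102 104 94
f 103 91 105
f 103 105 104
f 104 105 106
f 104 106 94
f 105 91 107
f 105 107 106
f 106 107 108
f 106 108 94
f 107 91 109
f 107 109 108
f 108 109 110
f 108 110 94
f 109 91 111
f 109 111 110
f 110 111 112
f 110 112 94
f 111 91 113
f 111 113 112
f 112 113 114
f 112 114 94
f 113 91 115
f 113 115 114
f 114 115 116
f 114 116 94
f 115 91 117
f 115 117 116
f 116 117 118
f 116 118 94
f 117 91 92
f 117 92 118
f 118 92 93
f 118 93 94

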